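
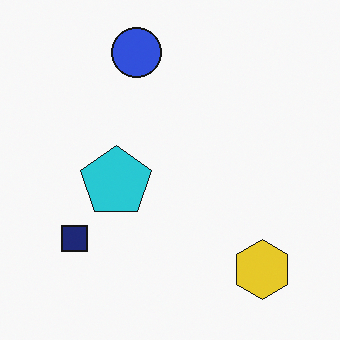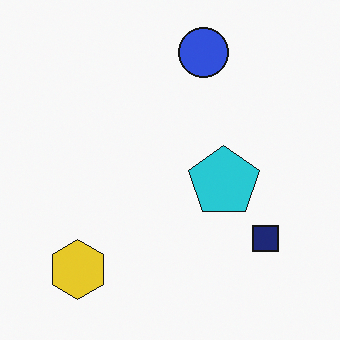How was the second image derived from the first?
The transformation is: flipped horizontally (left ↔ right).

The navy square is in the bottom-left of the first image and the bottom-right of the second — shapes on opposite sides of the vertical midline have swapped in a mirror flip.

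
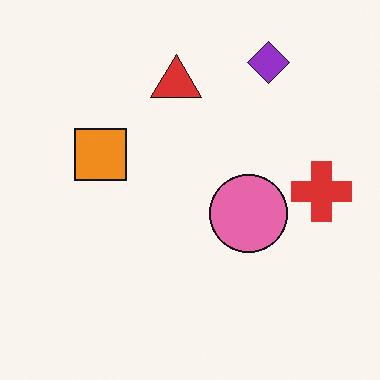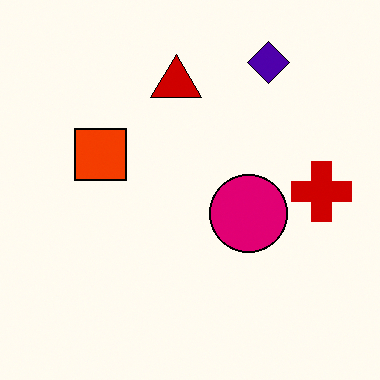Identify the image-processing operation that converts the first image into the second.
The transformation is: boosted in contrast.

Tones are pushed away from mid-grey across the whole image — a global contrast change.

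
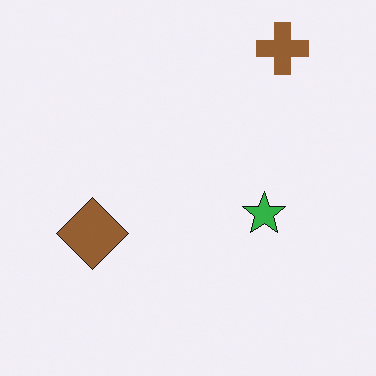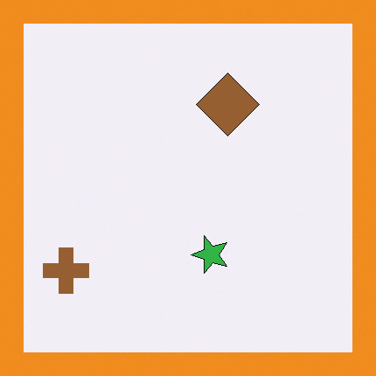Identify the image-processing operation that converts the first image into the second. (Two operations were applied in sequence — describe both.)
The second image is the first transposed (reflected across the top-left ↔ bottom-right diagonal), then framed with a orange border.

Shapes have swapped their row and column positions — what was in the top-right is now in the bottom-left — a diagonal reflection. A solid orange frame runs around the edge of the second image, with the content slightly shrunk inside it.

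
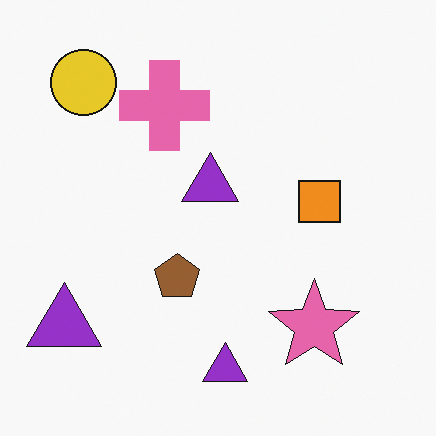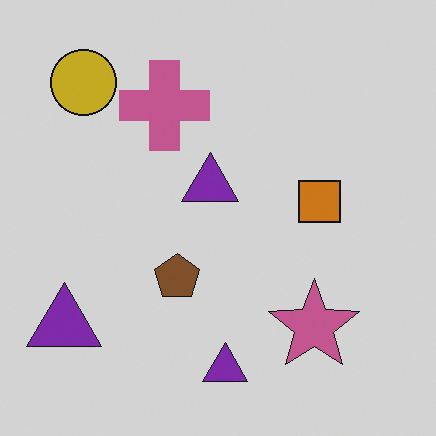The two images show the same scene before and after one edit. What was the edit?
It was darkened a little.

Every pixel — background and shapes alike — is uniformly darkened.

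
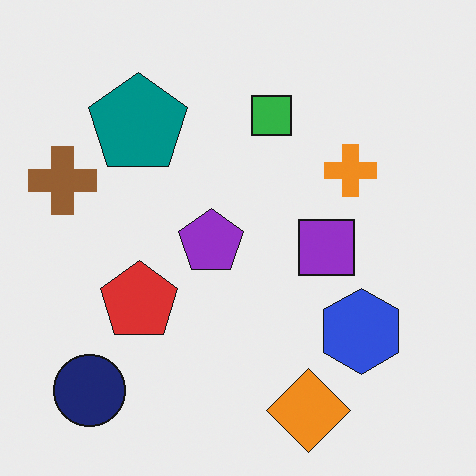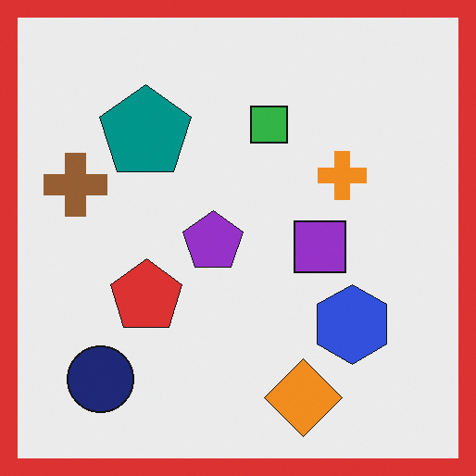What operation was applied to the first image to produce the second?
This is the original image framed with a red border.

A solid red frame runs around the edge of the second image, with the content slightly shrunk inside it.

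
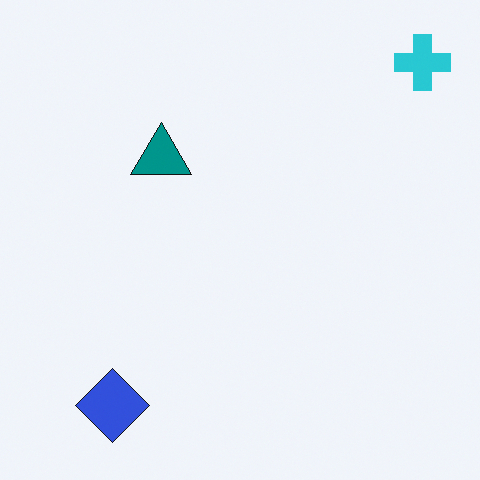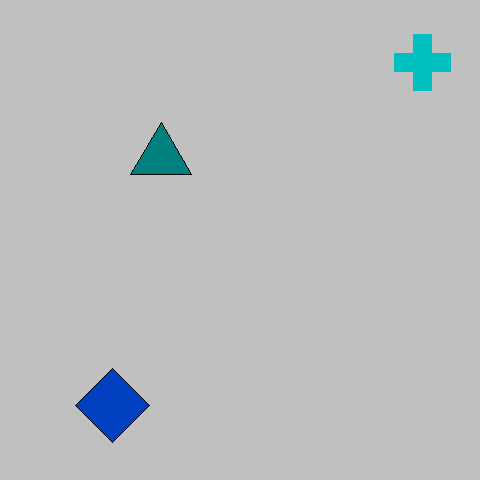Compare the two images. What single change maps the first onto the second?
The image was aggressively posterized.

Each flat color has snapped to a coarser quantized level — most visibly, the near-white background has dropped to a flat grey.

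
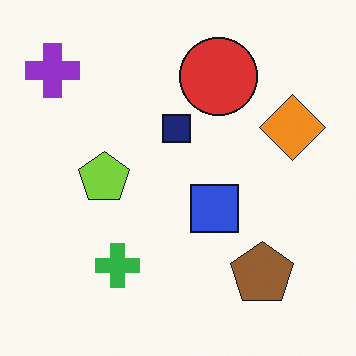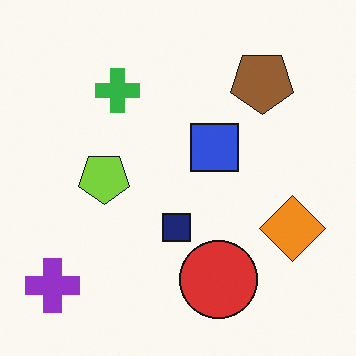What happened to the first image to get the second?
The image was flipped vertically (top ↔ bottom).

The purple cross is in the top-left of the first image and the bottom-left of the second — shapes on opposite sides of the horizontal midline have swapped in a mirror flip.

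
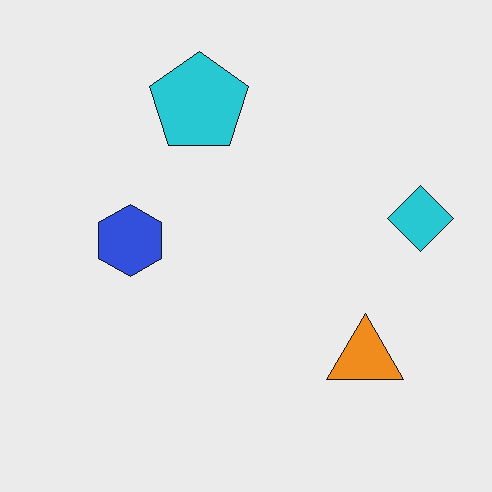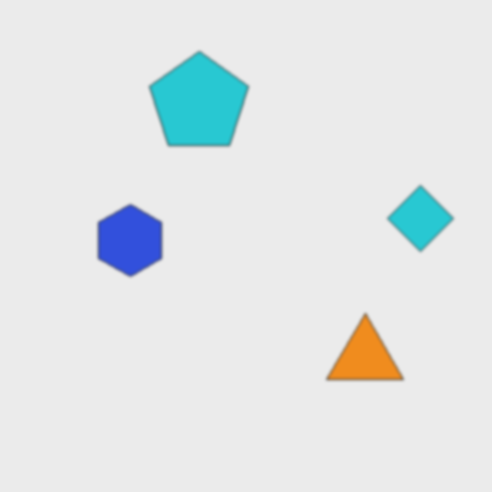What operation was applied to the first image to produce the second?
The transformation is: given a subtle gaussian blur.

Shape edges and outlines are uniformly softened across the whole image.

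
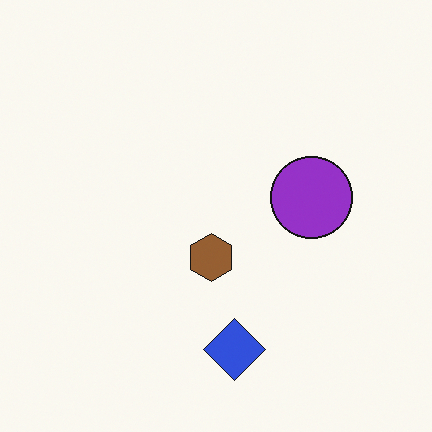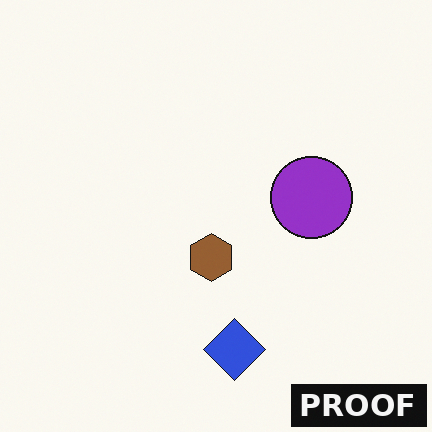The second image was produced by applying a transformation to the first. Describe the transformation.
The image was watermarked with the text "PROOF" in the lower-right corner.

A dark label reading "PROOF" appears in the lower-right corner.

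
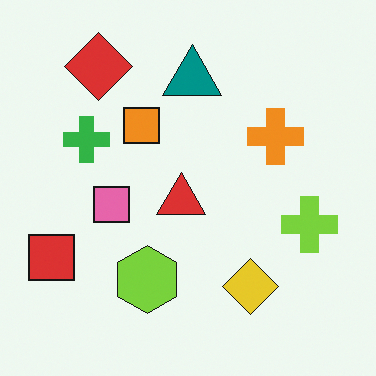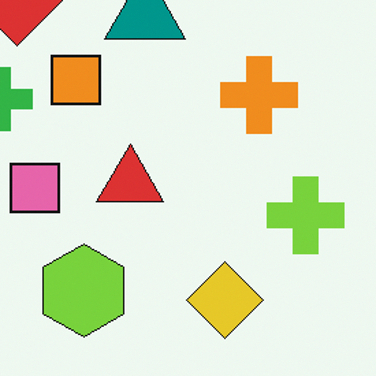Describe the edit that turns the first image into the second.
Cropped to a modestly smaller region and rescaled.

The visible shapes are larger and the field of view is narrower; shapes near the original edges may be partly or wholly outside the frame — a crop-and-rescale.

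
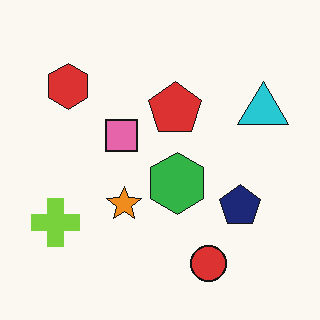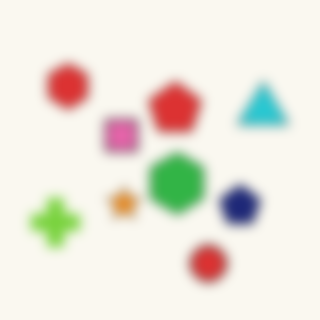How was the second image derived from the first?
Strongly gaussian-blurred.

Shape edges and outlines are uniformly softened across the whole image.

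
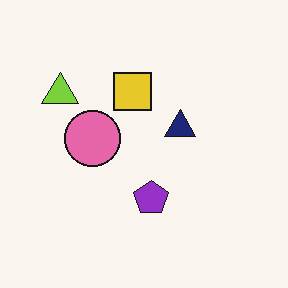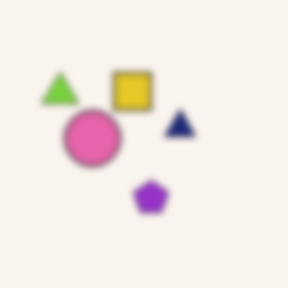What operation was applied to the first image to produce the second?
The second image is the first noticeably gaussian-blurred.

Shape edges and outlines are uniformly softened across the whole image.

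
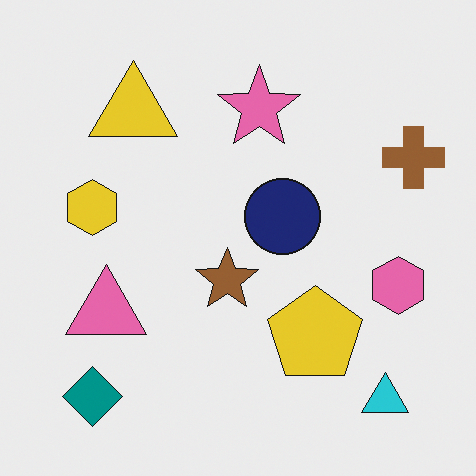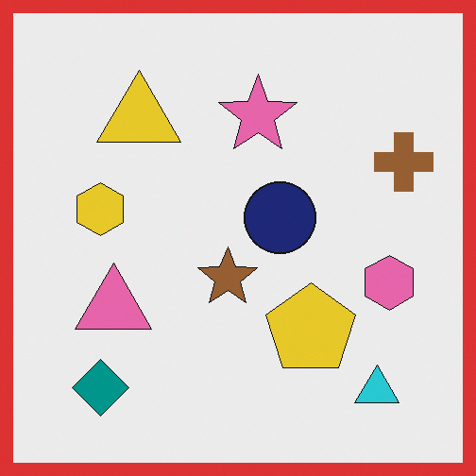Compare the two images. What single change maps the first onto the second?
Framed with a red border.

A solid red frame runs around the edge of the second image, with the content slightly shrunk inside it.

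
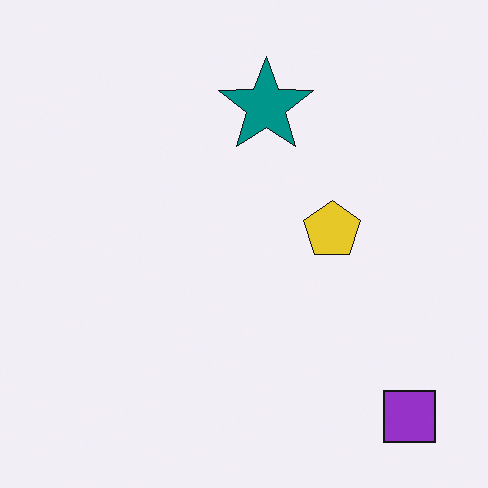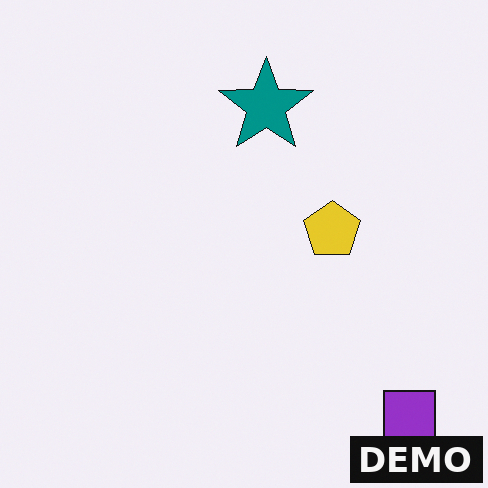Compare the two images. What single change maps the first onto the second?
This is the original image watermarked with the text "DEMO" in the lower-right corner.

A dark label reading "DEMO" appears in the lower-right corner.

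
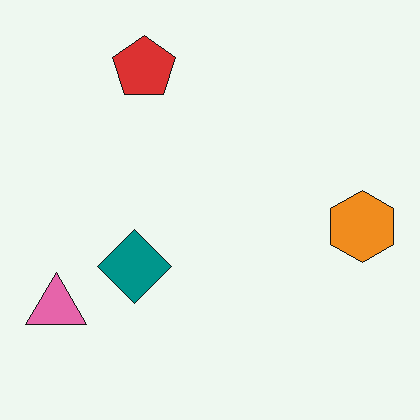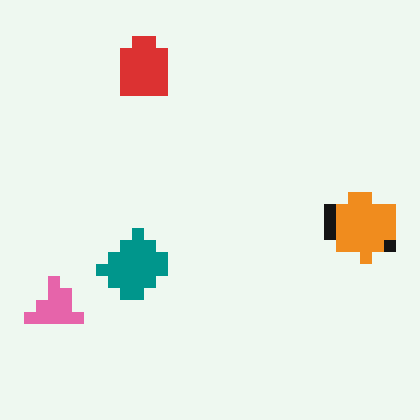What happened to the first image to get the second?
The image was coarsely pixelated.

Shapes are reduced to large square blocks; fine edges and outlines are lost — a downscale-then-upscale (mosaic) effect.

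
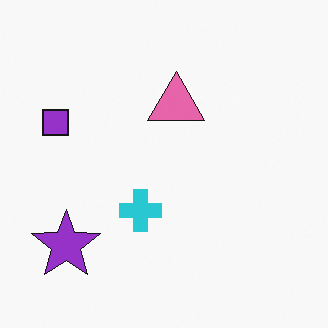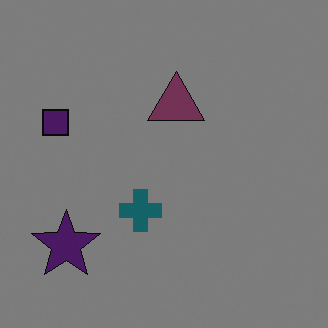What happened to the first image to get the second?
Substantially darkened.

Every pixel — background and shapes alike — is uniformly darkened.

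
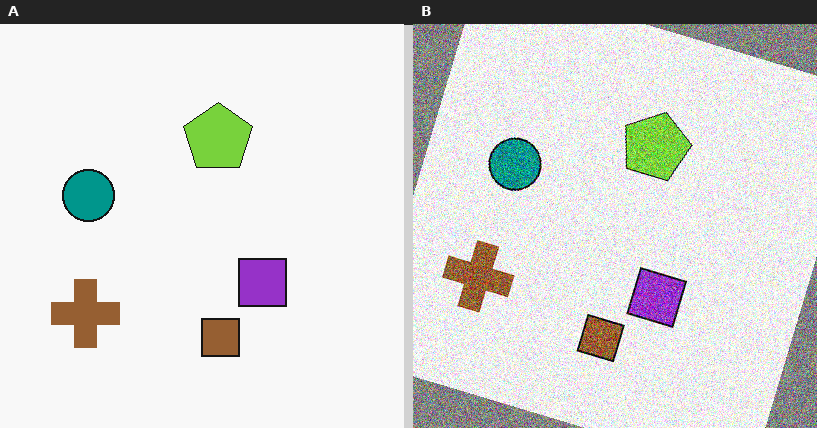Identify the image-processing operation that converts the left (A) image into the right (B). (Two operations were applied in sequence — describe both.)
It was rotated clockwise by a clearly visible amount, then degraded with strong gaussian noise.

Every shape is tilted by the same angle and the image corners show triangular fill wedges — a whole-image rotation by a non-right angle. Random speckle covers the whole image, including the flat background.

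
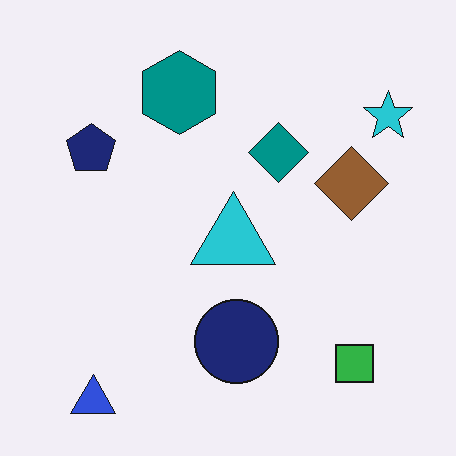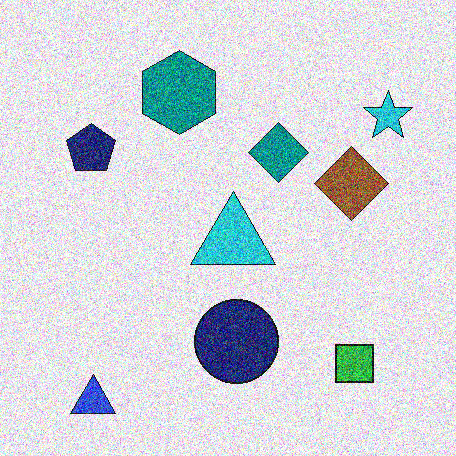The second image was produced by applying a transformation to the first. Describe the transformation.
This is the original image degraded with a thick layer of grain.

Random speckle covers the whole image, including the flat background.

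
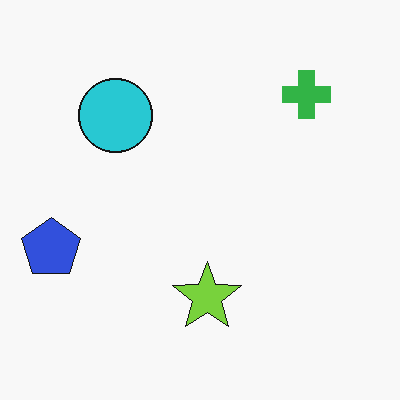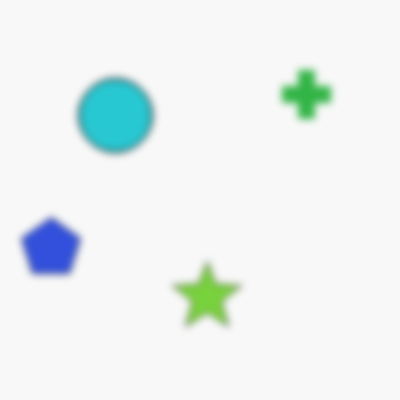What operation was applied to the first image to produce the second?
The image was noticeably gaussian-blurred.

Shape edges and outlines are uniformly softened across the whole image.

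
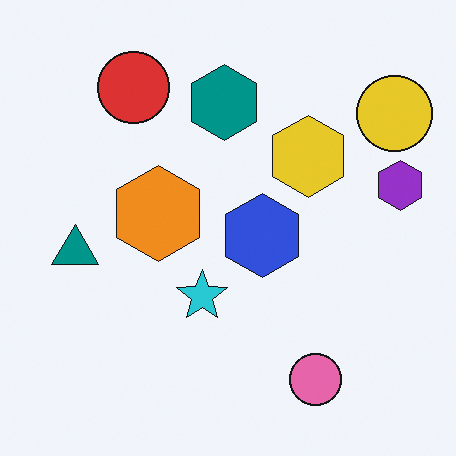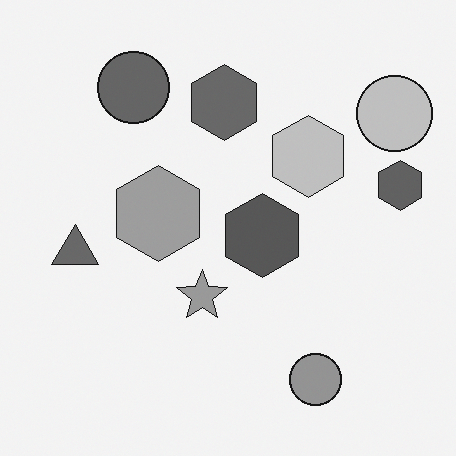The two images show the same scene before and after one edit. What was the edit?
This is the original image converted to grayscale.

All color is removed — every shape is now a shade of grey.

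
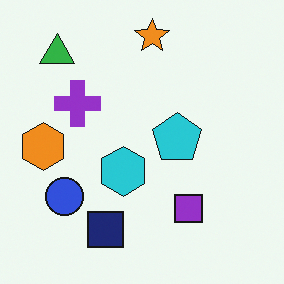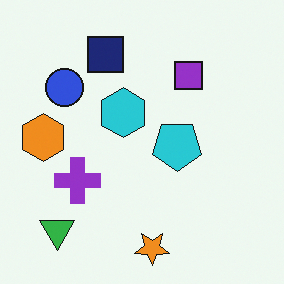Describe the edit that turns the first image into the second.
The second image is the first flipped vertically (top ↔ bottom).

The orange star is in the top of the first image and the bottom of the second — shapes on opposite sides of the horizontal midline have swapped in a mirror flip.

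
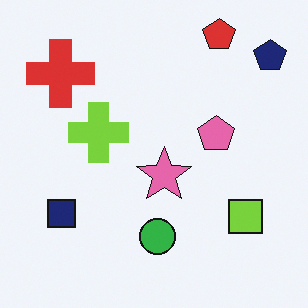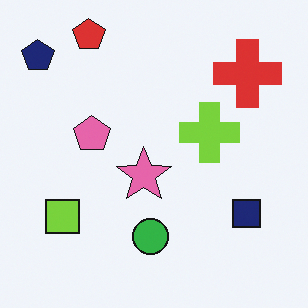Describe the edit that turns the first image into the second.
This is the original image flipped horizontally (left ↔ right).

The navy pentagon is in the top-right of the first image and the top-left of the second — shapes on opposite sides of the vertical midline have swapped in a mirror flip.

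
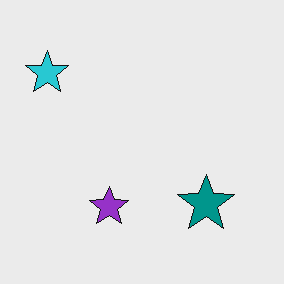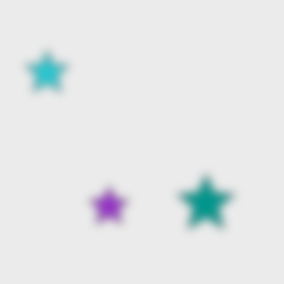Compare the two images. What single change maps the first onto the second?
The second image is the first noticeably gaussian-blurred.

Shape edges and outlines are uniformly softened across the whole image.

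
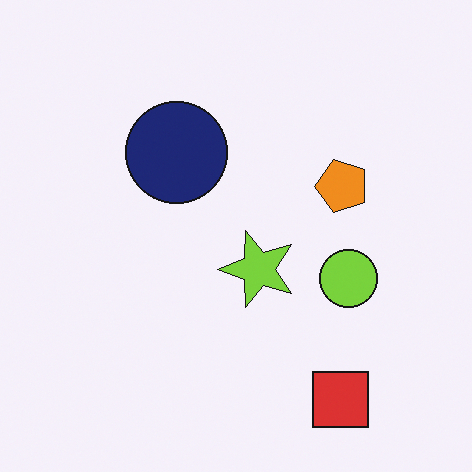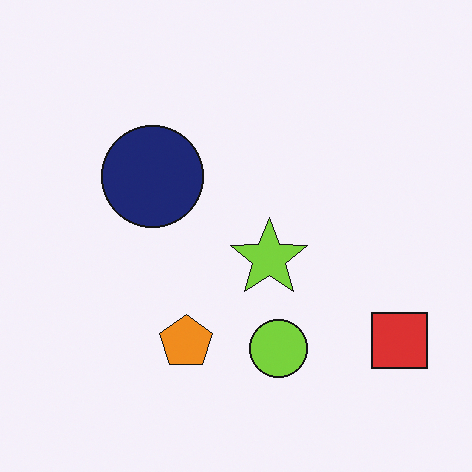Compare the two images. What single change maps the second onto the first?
Transposed (reflected across the top-left ↔ bottom-right diagonal).

Shapes have swapped their row and column positions — what was in the top-right is now in the bottom-left — a diagonal reflection.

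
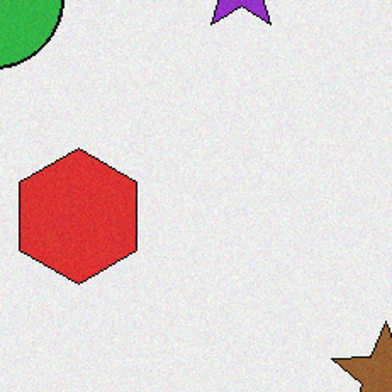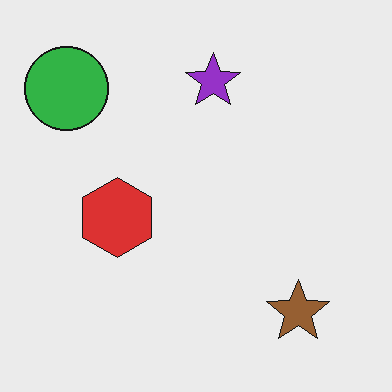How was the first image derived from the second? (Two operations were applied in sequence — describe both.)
This is the original image degraded with light additive noise, then cropped to a noticeably smaller region and rescaled.

Random speckle covers the whole image, including the flat background. The visible shapes are larger and the field of view is narrower; shapes near the original edges may be partly or wholly outside the frame — a crop-and-rescale.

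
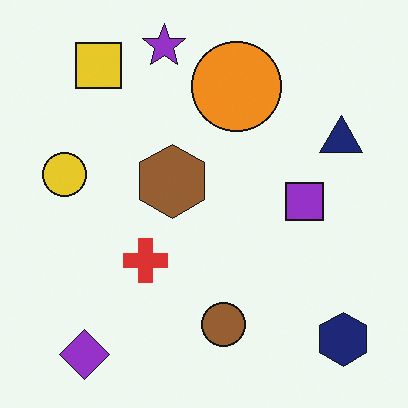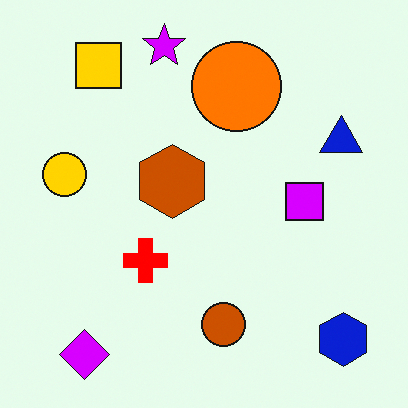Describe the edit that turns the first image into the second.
The second image is the first heavily oversaturated.

All colors are more vivid — a global saturation change.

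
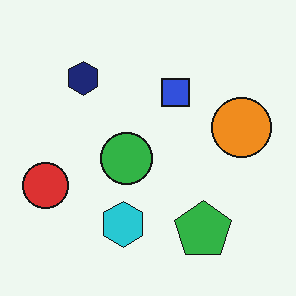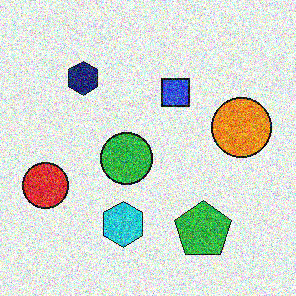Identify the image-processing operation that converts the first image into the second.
It was degraded with strong gaussian noise.

Random speckle covers the whole image, including the flat background.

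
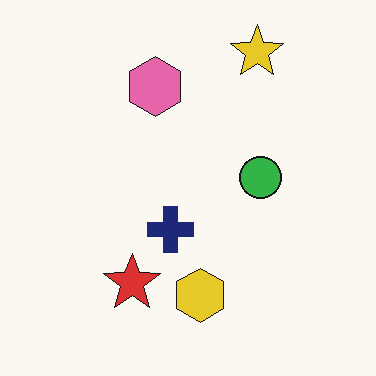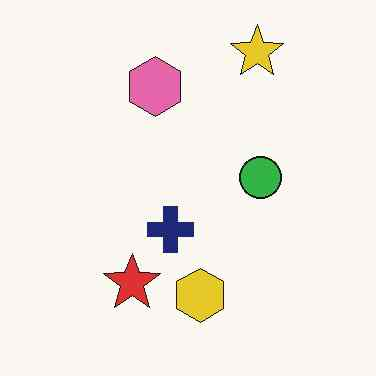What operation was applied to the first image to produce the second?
Given moderate JPEG compression.

Blocky 8×8 compression artifacts appear around shape edges and the flat background shows ringing — characteristic JPEG degradation.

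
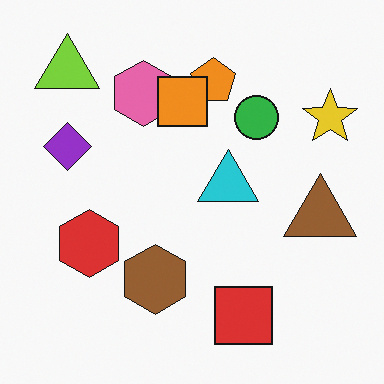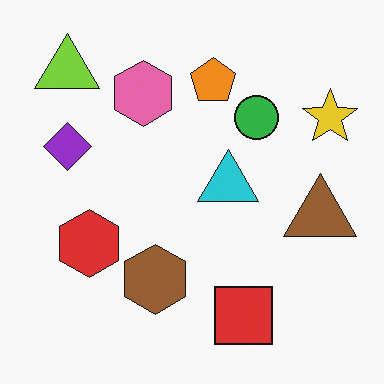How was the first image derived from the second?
The first image is the second overlaid with an additional orange square.

An orange square appears in the first image that is absent from the second.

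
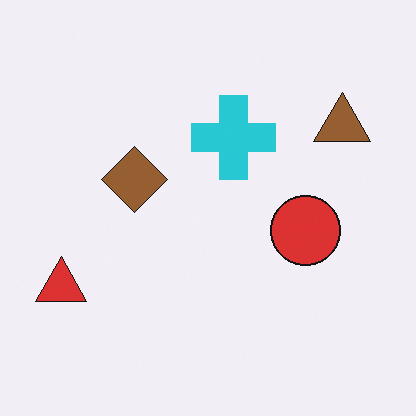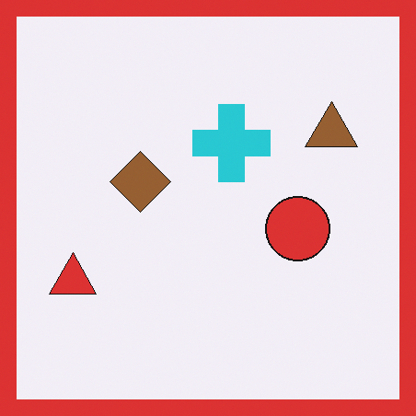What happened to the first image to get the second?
This is the original image framed with a red border.

A solid red frame runs around the edge of the second image, with the content slightly shrunk inside it.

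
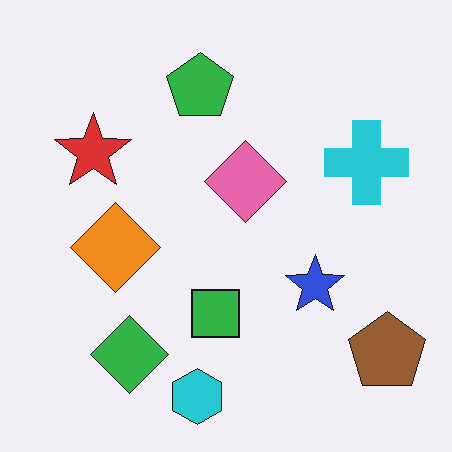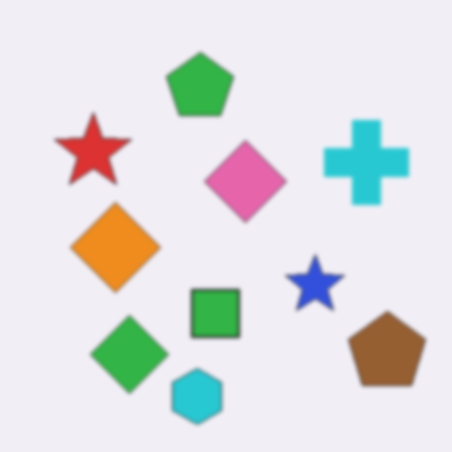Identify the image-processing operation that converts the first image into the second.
It was given a subtle gaussian blur.

Shape edges and outlines are uniformly softened across the whole image.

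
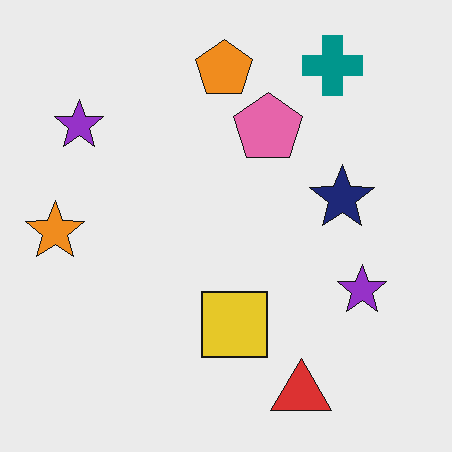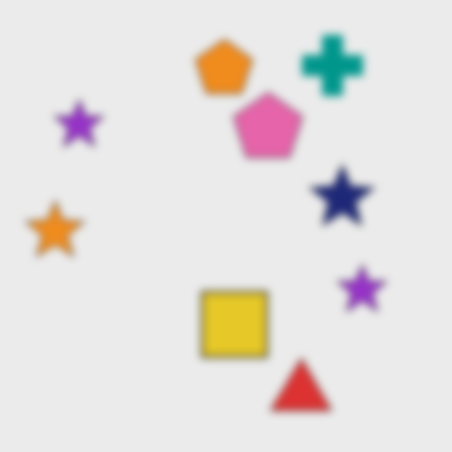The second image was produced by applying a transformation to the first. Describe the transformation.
Moderately blurred.

Shape edges and outlines are uniformly softened across the whole image.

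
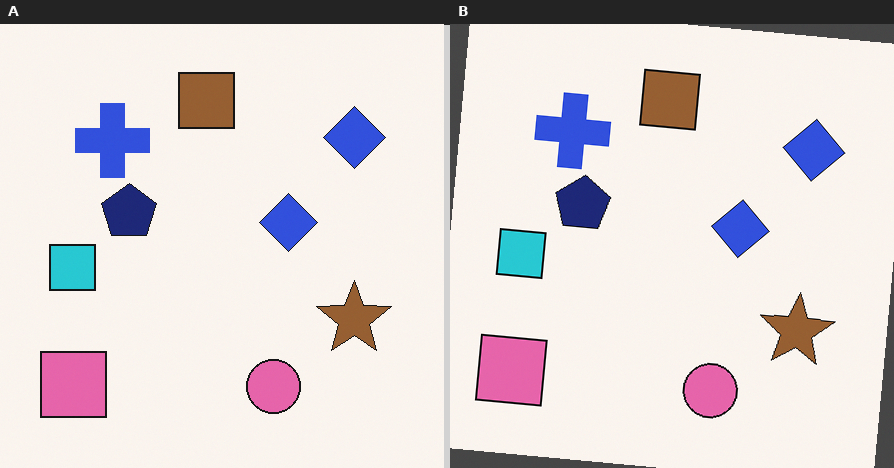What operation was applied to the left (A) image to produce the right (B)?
This is the original image rotated clockwise by a few degrees.

Every shape is tilted by the same angle and the image corners show triangular fill wedges — a whole-image rotation by a non-right angle.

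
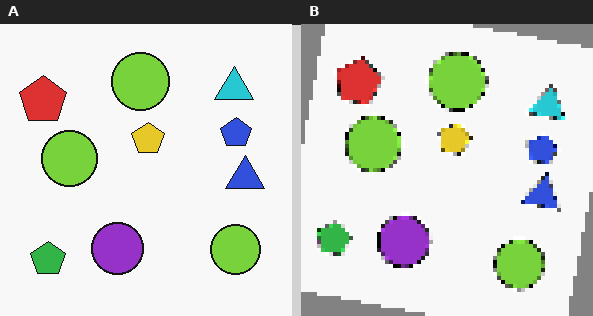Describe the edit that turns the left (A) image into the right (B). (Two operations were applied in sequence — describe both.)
The right (B) image is the left (A) rotated clockwise by a small amount, then mildly pixelated.

Every shape is tilted by the same angle and the image corners show triangular fill wedges — a whole-image rotation by a non-right angle. Shapes are reduced to large square blocks; fine edges and outlines are lost — a downscale-then-upscale (mosaic) effect.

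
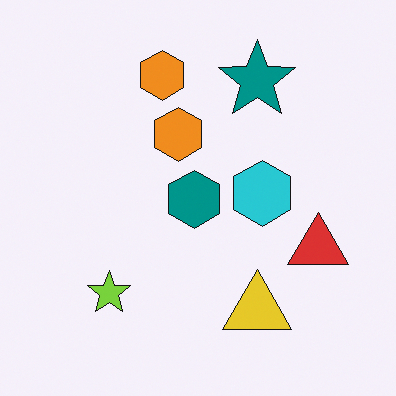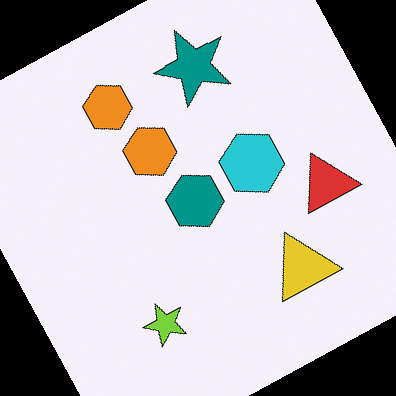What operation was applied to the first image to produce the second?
The transformation is: rotated counter-clockwise by a clearly visible amount.

Every shape is tilted by the same angle and the image corners show triangular fill wedges — a whole-image rotation by a non-right angle.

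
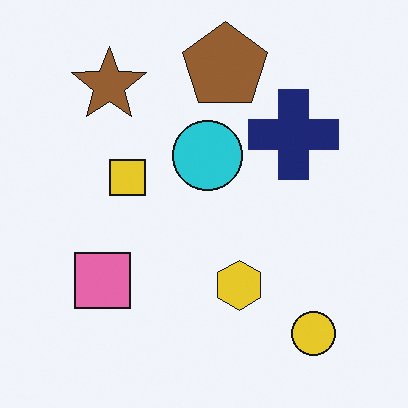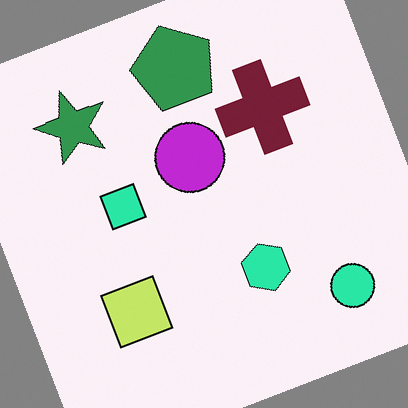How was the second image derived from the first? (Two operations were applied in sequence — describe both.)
It was hue-shifted noticeably, then rotated counter-clockwise by a clearly visible amount.

Every shape's color has rotated by the same amount around the hue wheel — a uniform hue shift. Every shape is tilted by the same angle and the image corners show triangular fill wedges — a whole-image rotation by a non-right angle.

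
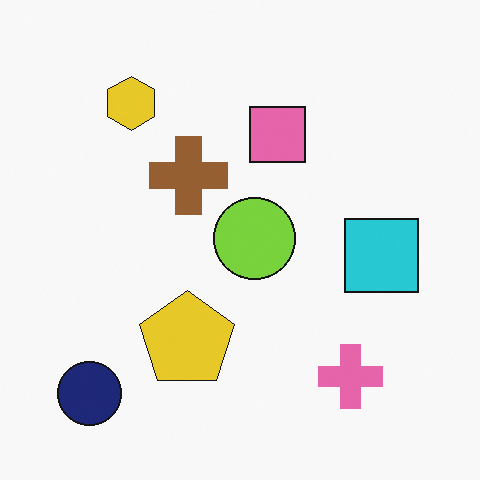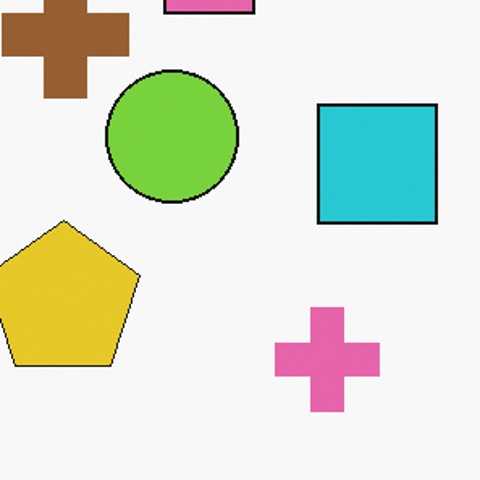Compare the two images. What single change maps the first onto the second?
It was cropped to a noticeably smaller region and rescaled.

The visible shapes are larger and the field of view is narrower; shapes near the original edges may be partly or wholly outside the frame — a crop-and-rescale.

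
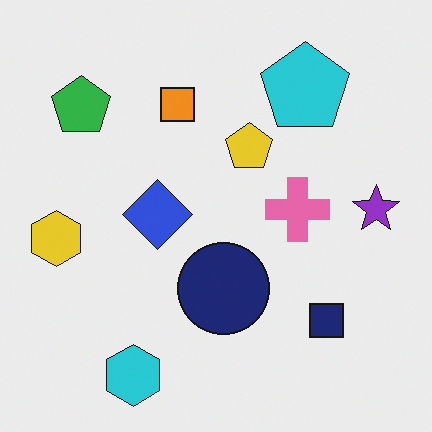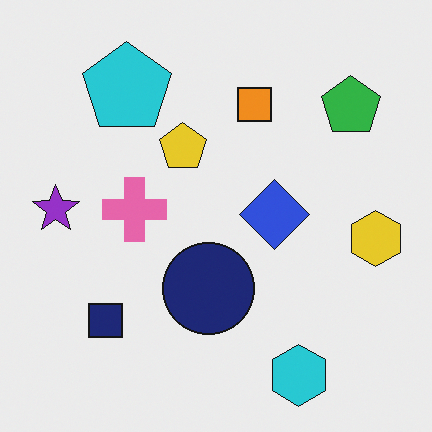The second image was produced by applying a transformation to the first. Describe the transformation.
The image was flipped horizontally (left ↔ right).

The purple star is in the right of the first image and the left of the second — shapes on opposite sides of the vertical midline have swapped in a mirror flip.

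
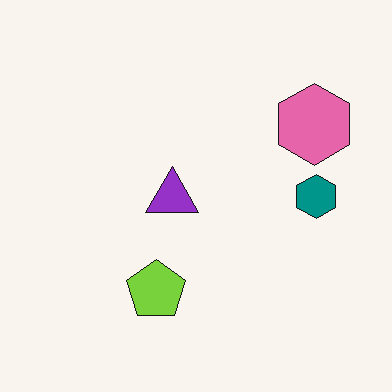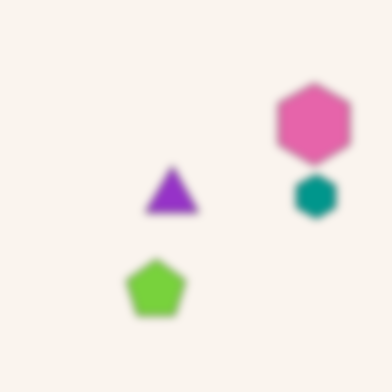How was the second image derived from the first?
This is the original image noticeably gaussian-blurred.

Shape edges and outlines are uniformly softened across the whole image.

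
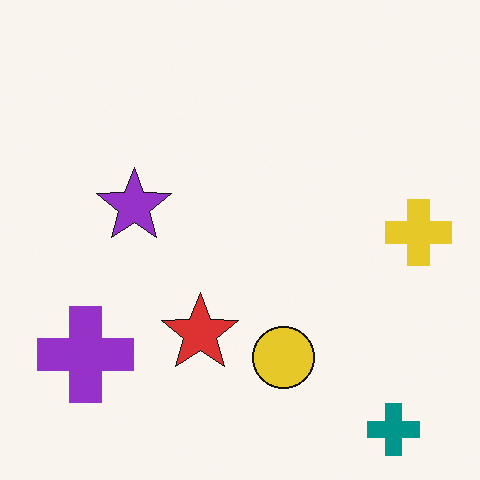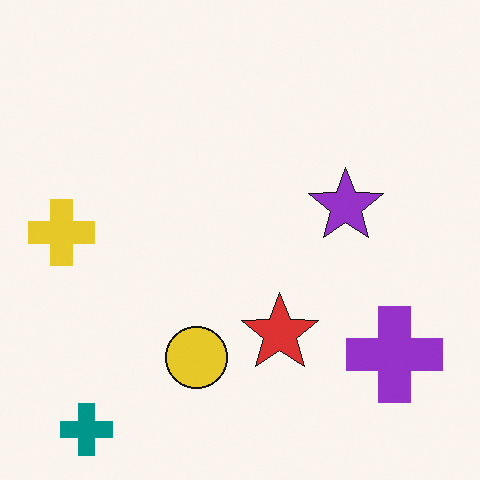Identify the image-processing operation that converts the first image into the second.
It was flipped horizontally (left ↔ right).

The yellow cross is in the right of the first image and the left of the second — shapes on opposite sides of the vertical midline have swapped in a mirror flip.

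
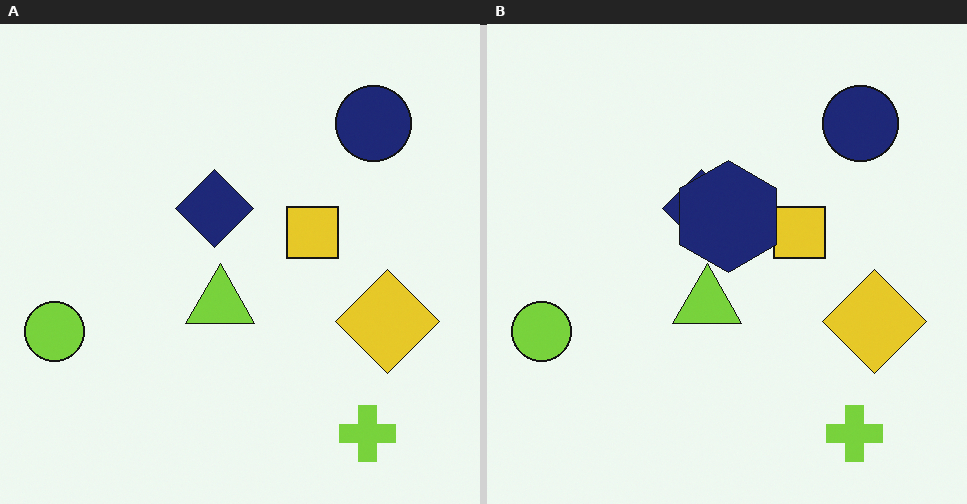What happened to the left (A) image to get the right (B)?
The right (B) image is the left (A) overlaid with an additional navy hexagon.

A navy hexagon appears in the right (B) image that is absent from the left (A).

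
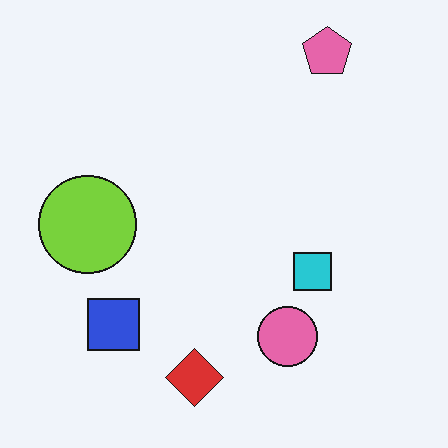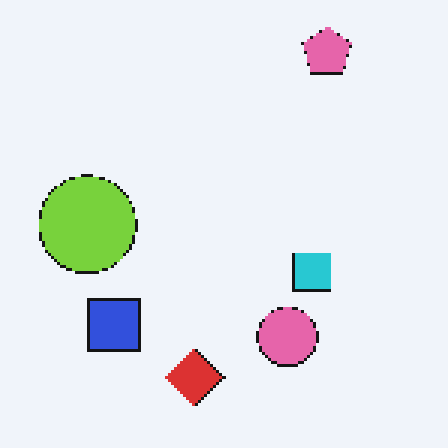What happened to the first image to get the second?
It was mildly pixelated.

Shapes are reduced to large square blocks; fine edges and outlines are lost — a downscale-then-upscale (mosaic) effect.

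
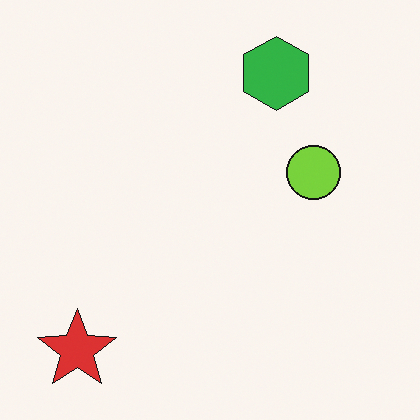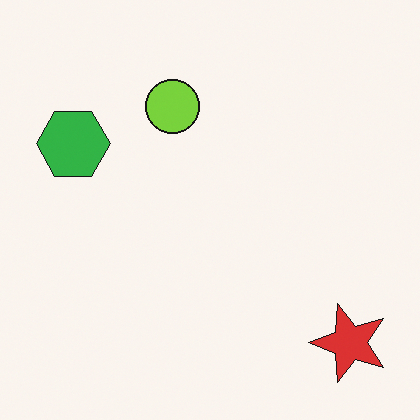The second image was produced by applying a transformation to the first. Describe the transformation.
The image was rotated 90° counter-clockwise.

The red star sits in the bottom-left of the first image and the bottom-right of the second — consistent with a whole-image 90° counter-clockwise rotation.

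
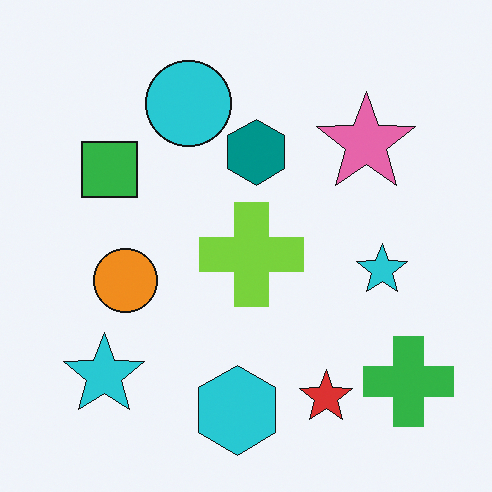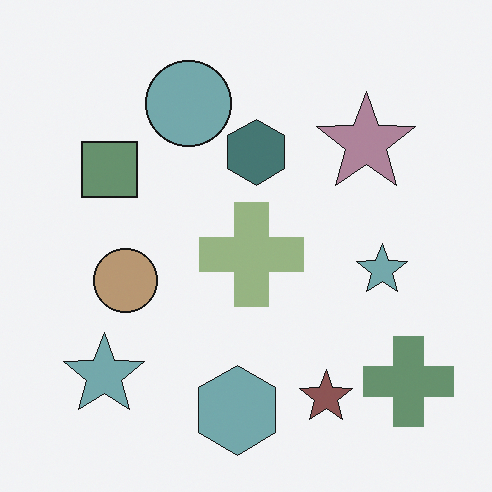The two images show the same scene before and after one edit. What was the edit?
Heavily desaturated.

All colors are more muted and greyish — a global saturation change.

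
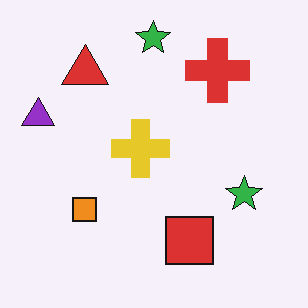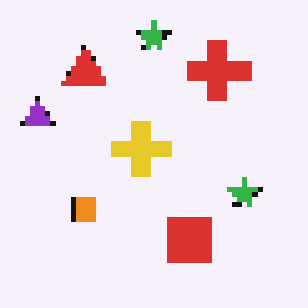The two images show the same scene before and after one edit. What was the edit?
This is the original image mildly pixelated.

Shapes are reduced to large square blocks; fine edges and outlines are lost — a downscale-then-upscale (mosaic) effect.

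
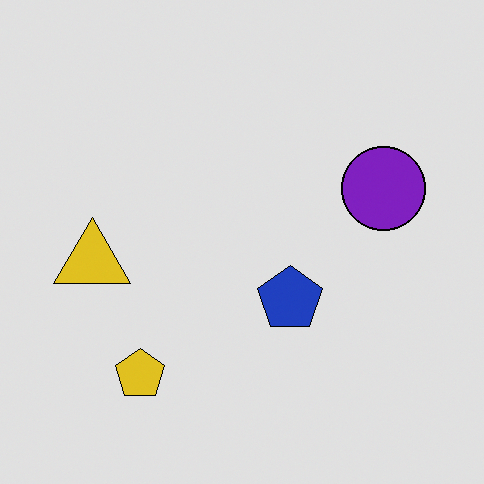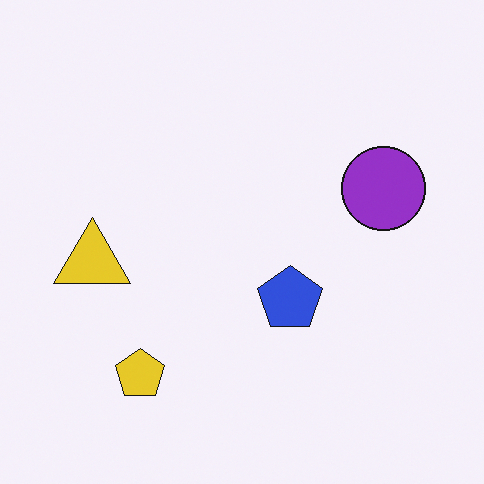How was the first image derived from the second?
The image was moderately posterized.

Each flat color has snapped to a coarser quantized level — most visibly, the near-white background has dropped to a flat grey.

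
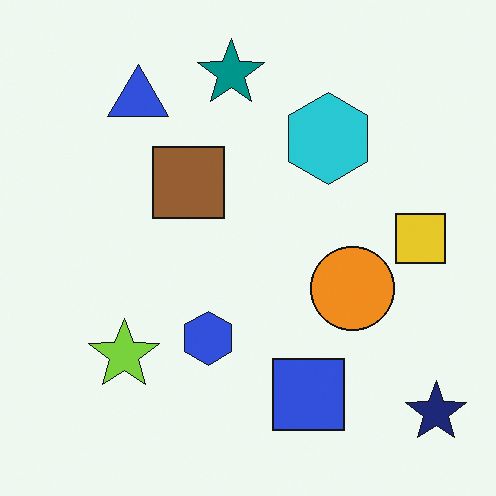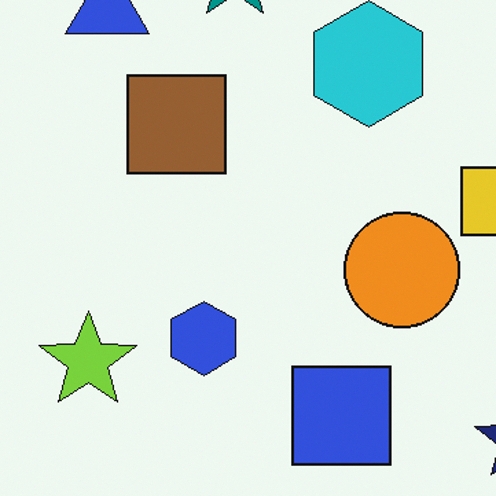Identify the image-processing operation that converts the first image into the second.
The image was cropped to a modestly smaller region and rescaled.

The visible shapes are larger and the field of view is narrower; shapes near the original edges may be partly or wholly outside the frame — a crop-and-rescale.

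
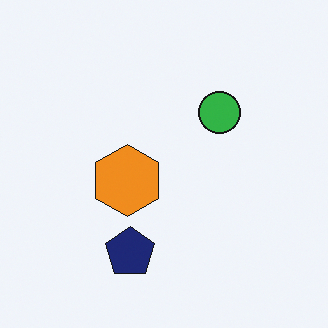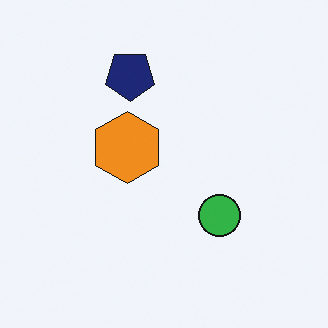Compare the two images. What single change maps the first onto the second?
The transformation is: flipped vertically (top ↔ bottom).

The navy pentagon is in the bottom of the first image and the top of the second — shapes on opposite sides of the horizontal midline have swapped in a mirror flip.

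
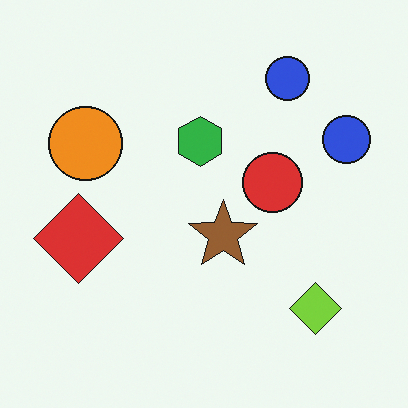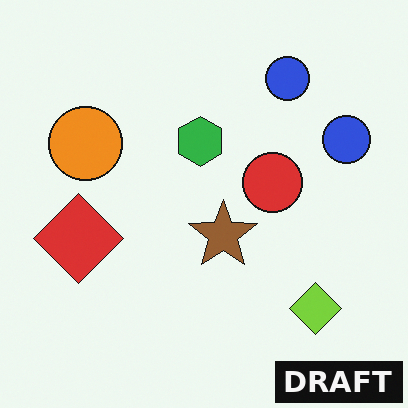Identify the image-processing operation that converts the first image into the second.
The image was watermarked with the text "DRAFT" in the lower-right corner.

A dark label reading "DRAFT" appears in the lower-right corner.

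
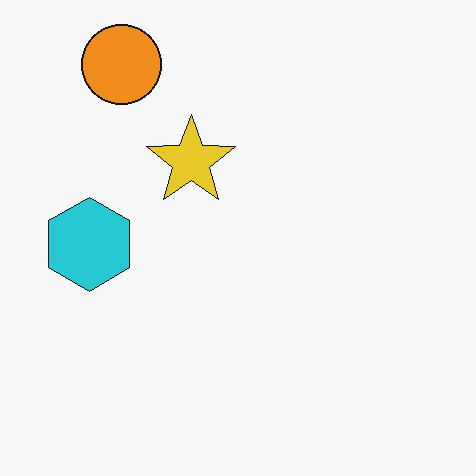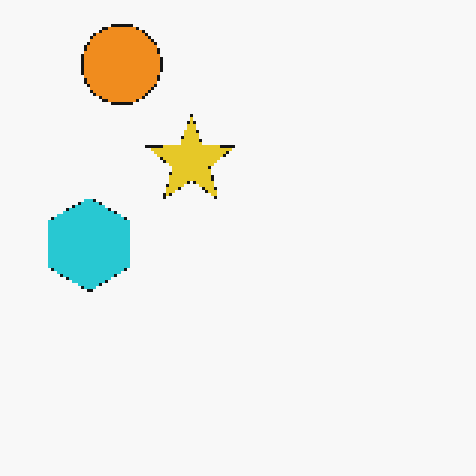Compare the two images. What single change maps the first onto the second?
It was lightly pixelated (a mild mosaic effect).

Shapes are reduced to large square blocks; fine edges and outlines are lost — a downscale-then-upscale (mosaic) effect.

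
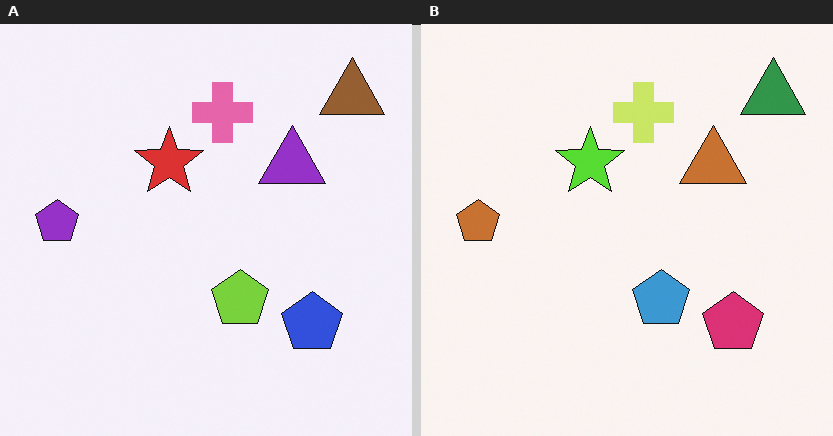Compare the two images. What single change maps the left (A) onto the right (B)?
The image was hue-shifted noticeably.

Every shape's color has rotated by the same amount around the hue wheel — a uniform hue shift.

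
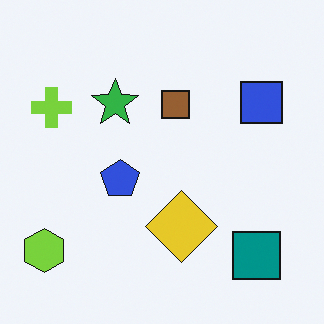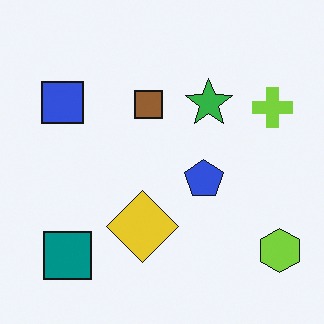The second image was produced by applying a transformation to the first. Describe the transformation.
The image was flipped horizontally (left ↔ right).

The lime hexagon is in the bottom-left of the first image and the bottom-right of the second — shapes on opposite sides of the vertical midline have swapped in a mirror flip.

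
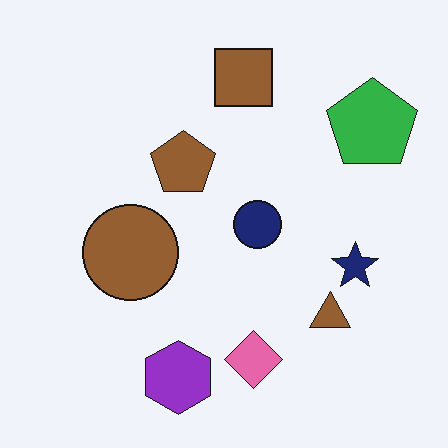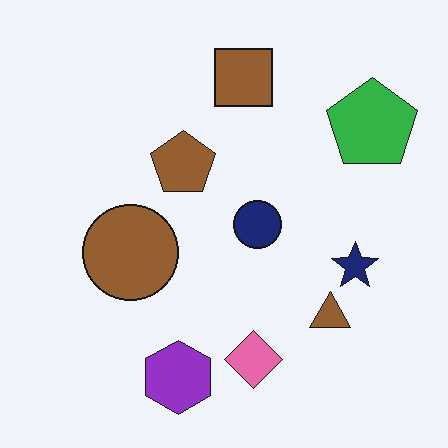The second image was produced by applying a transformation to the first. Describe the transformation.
The transformation is: JPEG-compressed with visible artifacts.

Blocky 8×8 compression artifacts appear around shape edges and the flat background shows ringing — characteristic JPEG degradation.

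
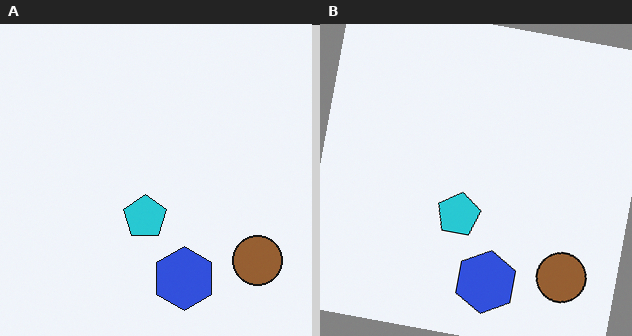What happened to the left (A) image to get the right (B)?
The right (B) image is the left (A) rotated clockwise by a few degrees.

Every shape is tilted by the same angle and the image corners show triangular fill wedges — a whole-image rotation by a non-right angle.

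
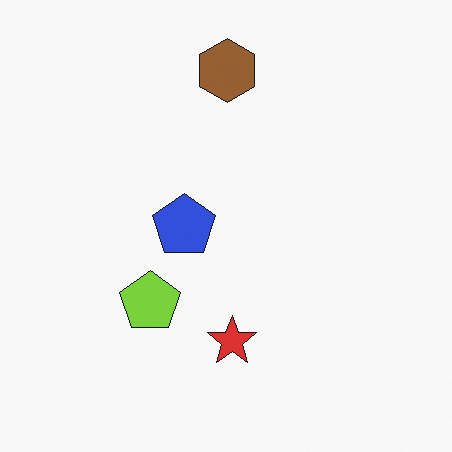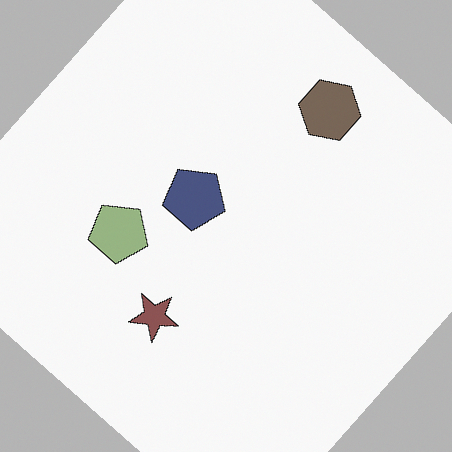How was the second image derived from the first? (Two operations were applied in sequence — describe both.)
It was rotated clockwise by a large amount — several tens of degrees, then heavily desaturated.

Every shape is tilted by the same angle and the image corners show triangular fill wedges — a whole-image rotation by a non-right angle. All colors are more muted and greyish — a global saturation change.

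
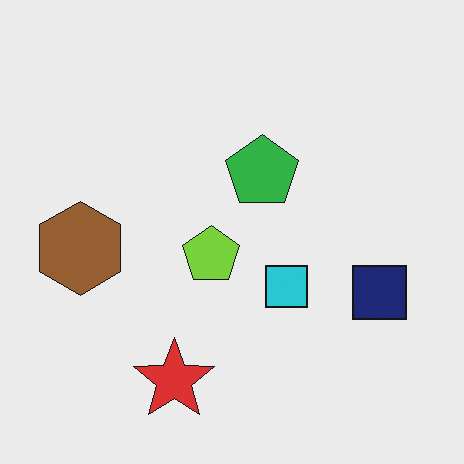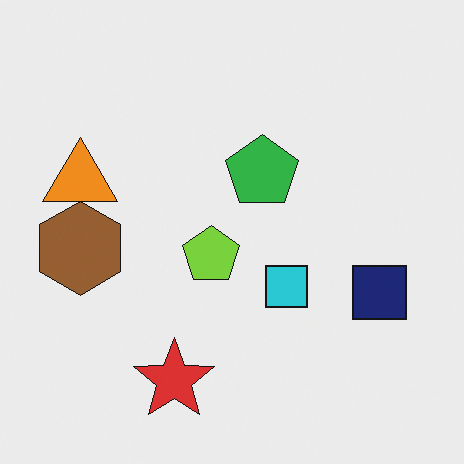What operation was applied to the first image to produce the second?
The second image is the first overlaid with an additional orange triangle.

An orange triangle appears in the second image that is absent from the first.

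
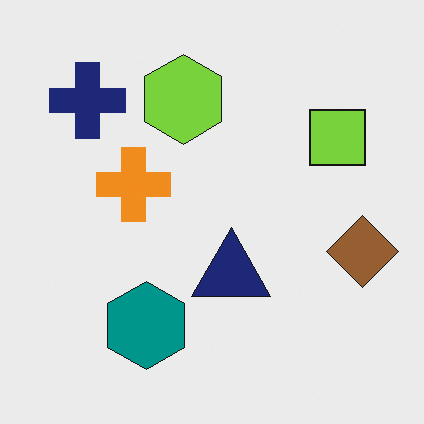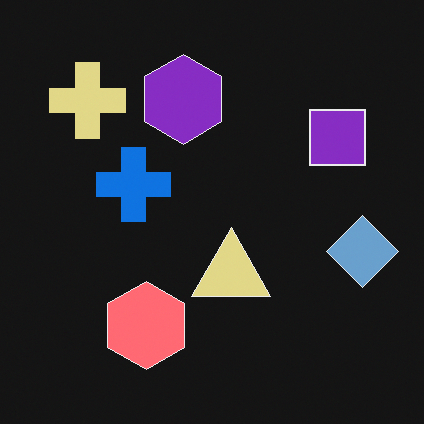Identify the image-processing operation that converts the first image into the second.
The transformation is: color-inverted (negative).

The light background has become dark and every shape's color is its complement — a photographic negative.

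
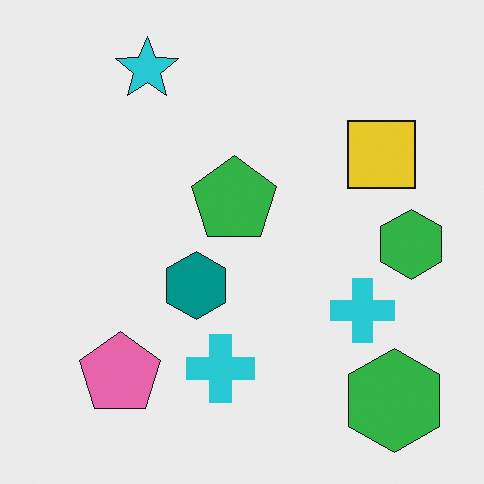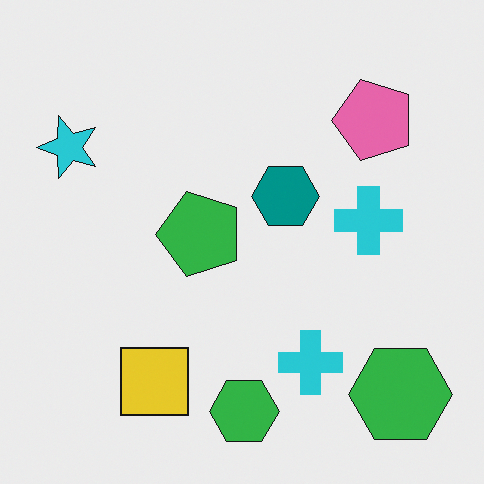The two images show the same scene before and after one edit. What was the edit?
The image was transposed (reflected across the top-left ↔ bottom-right diagonal).

Shapes have swapped their row and column positions — what was in the top-right is now in the bottom-left — a diagonal reflection.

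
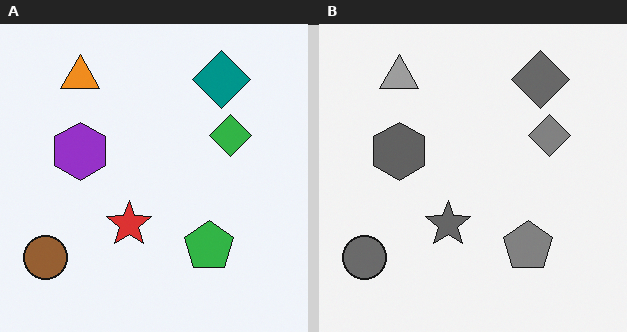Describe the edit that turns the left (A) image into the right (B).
This is the original image converted to grayscale.

All color is removed — every shape is now a shade of grey.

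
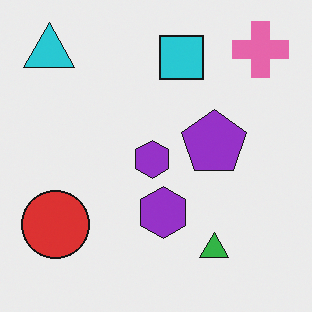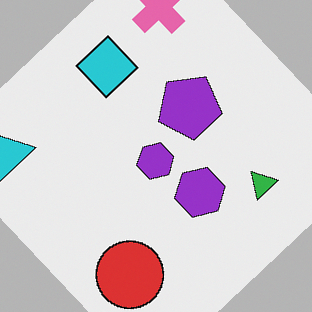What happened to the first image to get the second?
This is the original image rotated counter-clockwise by a large amount — several tens of degrees.

Every shape is tilted by the same angle and the image corners show triangular fill wedges — a whole-image rotation by a non-right angle.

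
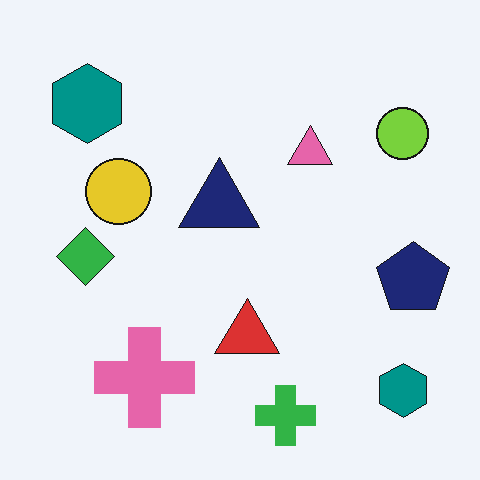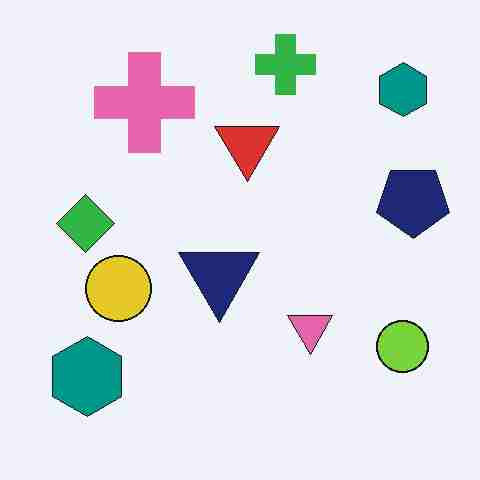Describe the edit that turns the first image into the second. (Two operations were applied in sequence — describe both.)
The second image is the first flipped vertically (top ↔ bottom), then degraded with heavy JPEG compression.

The green cross is in the bottom of the first image and the top of the second — shapes on opposite sides of the horizontal midline have swapped in a mirror flip. Blocky 8×8 compression artifacts appear around shape edges and the flat background shows ringing — characteristic JPEG degradation.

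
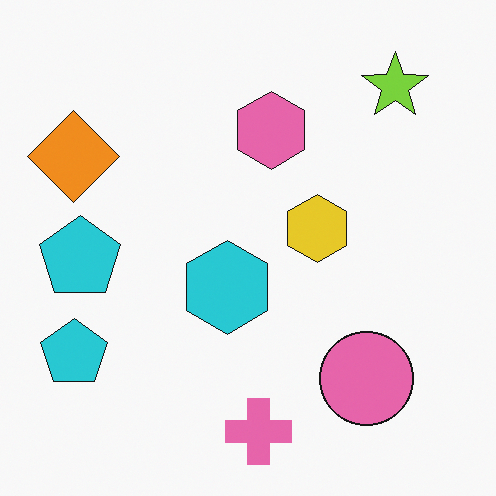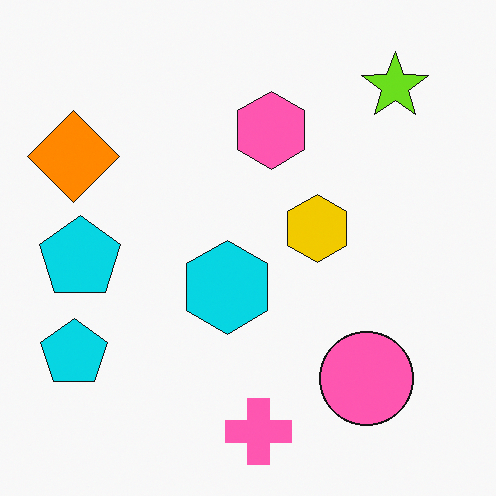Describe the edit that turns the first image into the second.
The image was slightly oversaturated.

All colors are more vivid — a global saturation change.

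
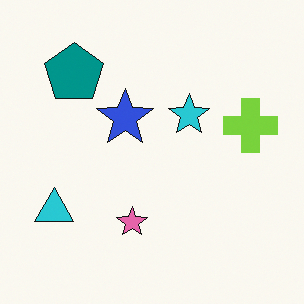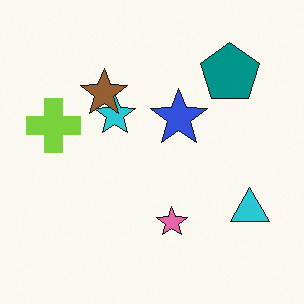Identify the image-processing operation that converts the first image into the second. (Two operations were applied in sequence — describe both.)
This is the original image flipped horizontally (left ↔ right), then overlaid with an additional brown star.

The lime cross is in the right of the first image and the left of the second — shapes on opposite sides of the vertical midline have swapped in a mirror flip. A brown star appears in the second image that is absent from the first.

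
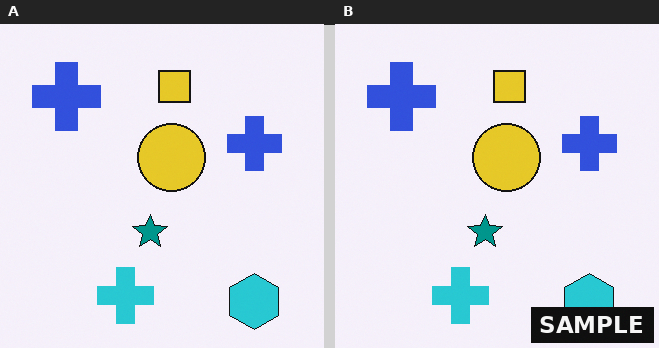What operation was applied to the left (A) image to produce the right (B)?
The transformation is: watermarked with the text "SAMPLE" in the lower-right corner.

A dark label reading "SAMPLE" appears in the lower-right corner.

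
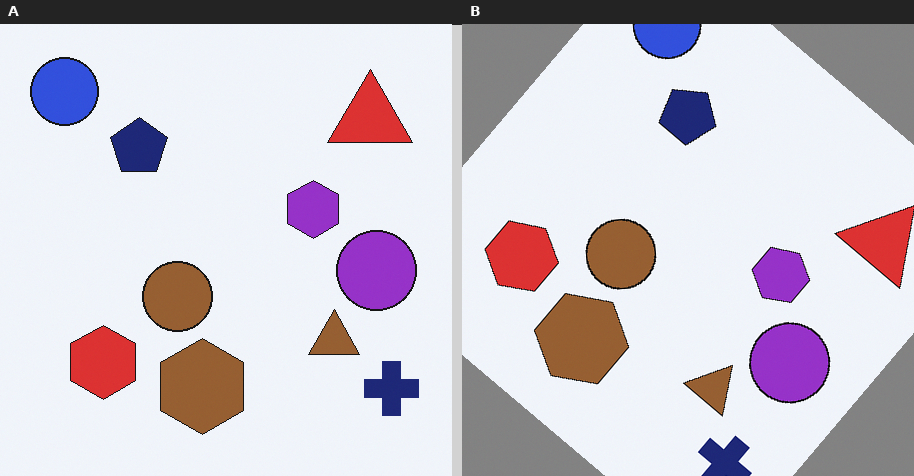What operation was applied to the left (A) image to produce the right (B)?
This is the original image rotated clockwise by a large amount — several tens of degrees.

Every shape is tilted by the same angle and the image corners show triangular fill wedges — a whole-image rotation by a non-right angle.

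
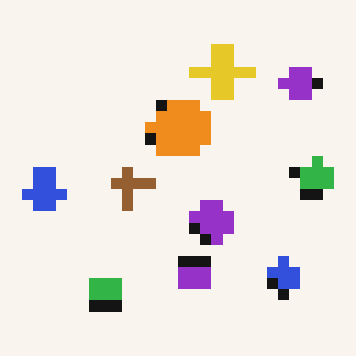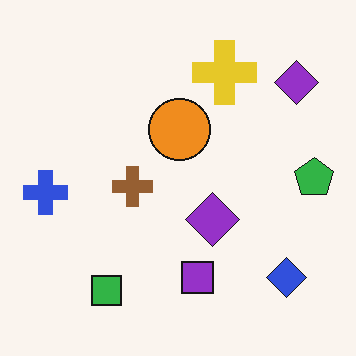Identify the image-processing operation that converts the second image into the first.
The first image is the second heavily pixelated into large blocks.

Shapes are reduced to large square blocks; fine edges and outlines are lost — a downscale-then-upscale (mosaic) effect.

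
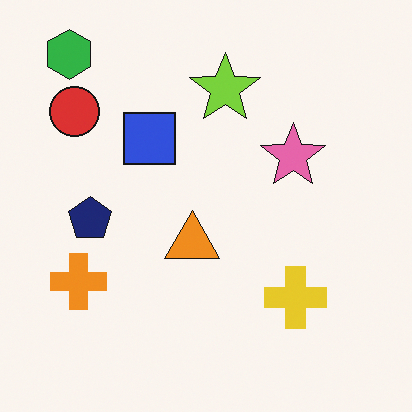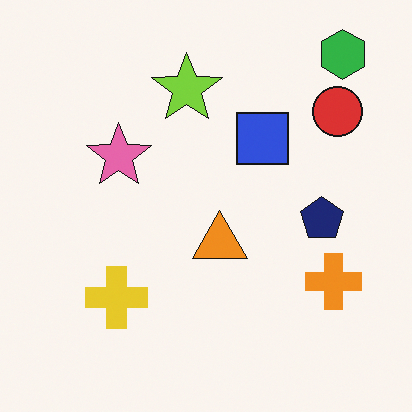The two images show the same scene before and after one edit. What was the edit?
The transformation is: flipped horizontally (left ↔ right).

The green hexagon is in the top-left of the first image and the top-right of the second — shapes on opposite sides of the vertical midline have swapped in a mirror flip.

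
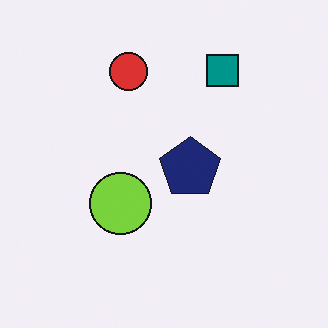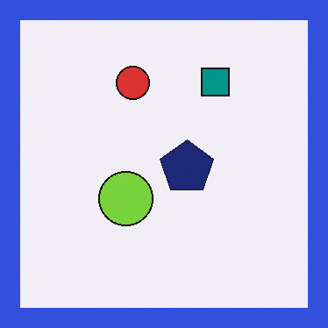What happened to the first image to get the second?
The transformation is: framed with a blue border.

A solid blue frame runs around the edge of the second image, with the content slightly shrunk inside it.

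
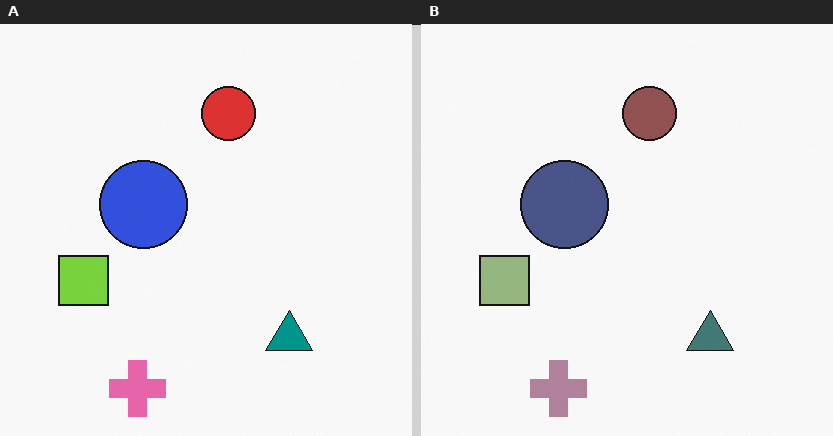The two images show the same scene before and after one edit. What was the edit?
It was heavily desaturated.

All colors are more muted and greyish — a global saturation change.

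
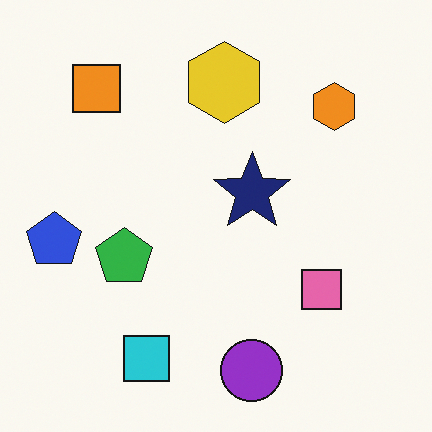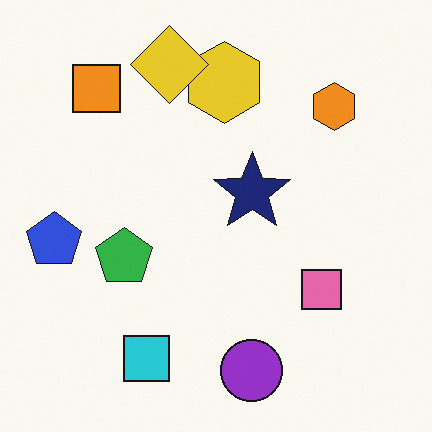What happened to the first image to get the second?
It was overlaid with an additional yellow diamond.

A yellow diamond appears in the second image that is absent from the first.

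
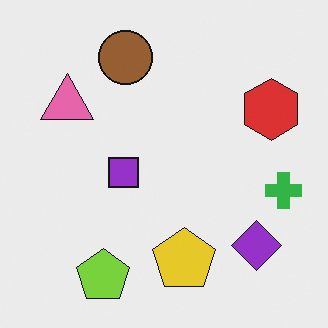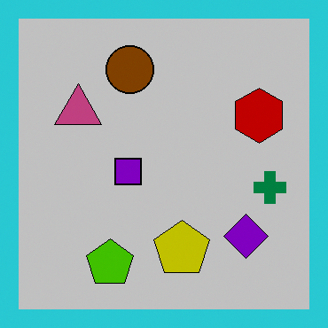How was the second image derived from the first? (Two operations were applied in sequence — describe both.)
It was heavily posterized to just a handful of flat colors, then framed with a cyan border.

Each flat color has snapped to a coarser quantized level — most visibly, the near-white background has dropped to a flat grey. A solid cyan frame runs around the edge of the second image, with the content slightly shrunk inside it.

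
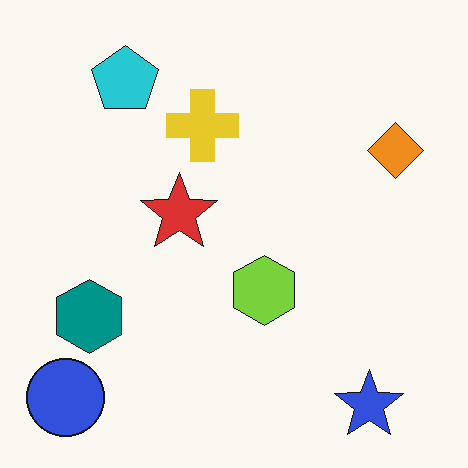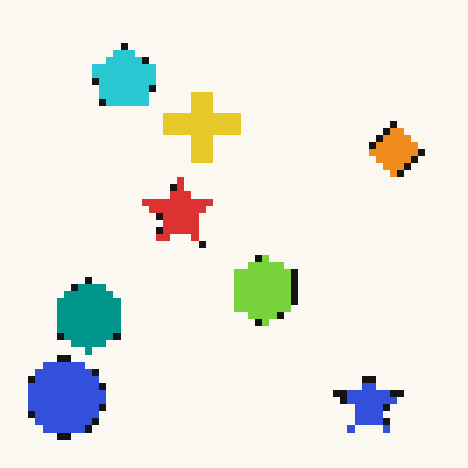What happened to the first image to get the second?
It was moderately pixelated.

Shapes are reduced to large square blocks; fine edges and outlines are lost — a downscale-then-upscale (mosaic) effect.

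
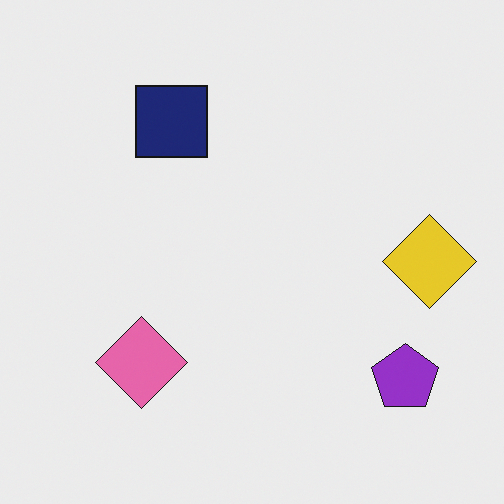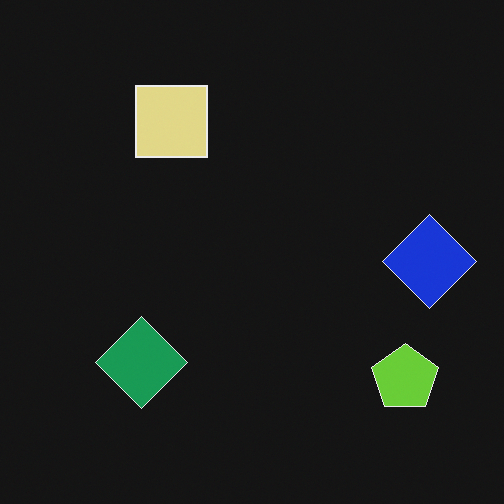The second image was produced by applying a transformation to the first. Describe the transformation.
Color-inverted (negative).

The light background has become dark and every shape's color is its complement — a photographic negative.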